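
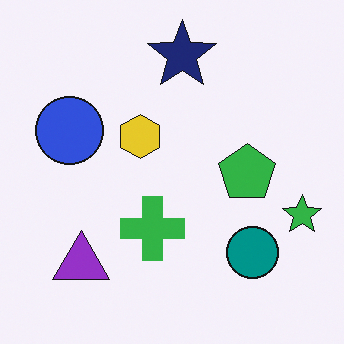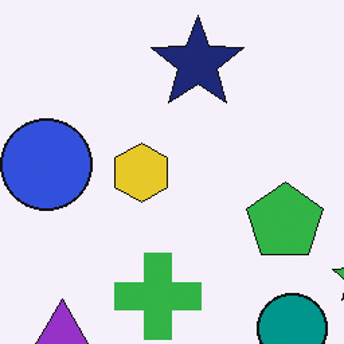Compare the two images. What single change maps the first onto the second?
It was cropped to a modestly smaller region and rescaled.

The visible shapes are larger and the field of view is narrower; shapes near the original edges may be partly or wholly outside the frame — a crop-and-rescale.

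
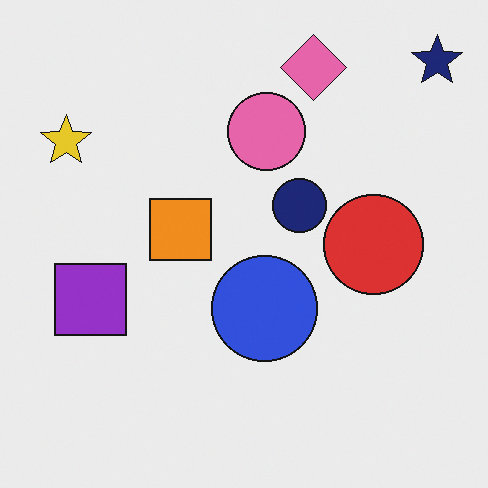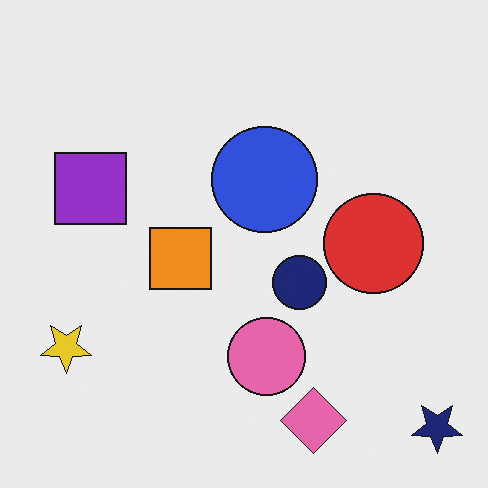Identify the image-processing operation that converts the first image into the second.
It was flipped vertically (top ↔ bottom).

The navy star is in the top-right of the first image and the bottom-right of the second — shapes on opposite sides of the horizontal midline have swapped in a mirror flip.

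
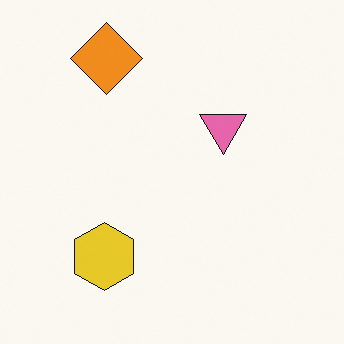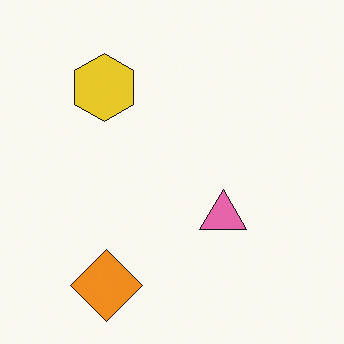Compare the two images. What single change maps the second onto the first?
The transformation is: flipped vertically (top ↔ bottom).

The orange diamond is in the bottom-left of the second image and the top-left of the first — shapes on opposite sides of the horizontal midline have swapped in a mirror flip.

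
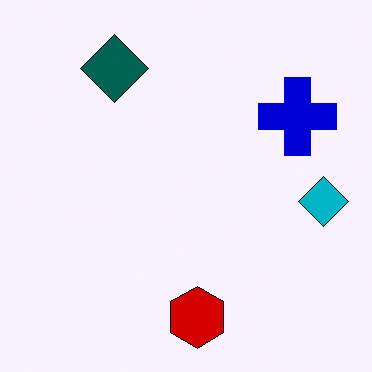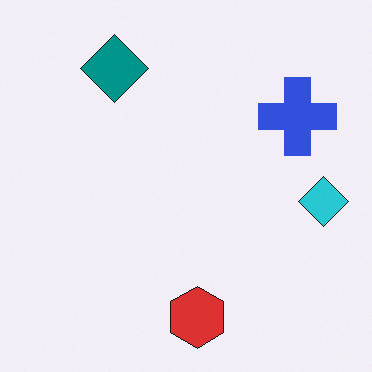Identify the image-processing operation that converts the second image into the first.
The first image is the second boosted in contrast.

Tones are pushed away from mid-grey across the whole image — a global contrast change.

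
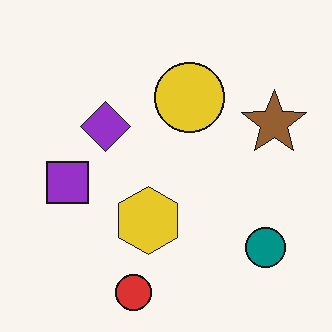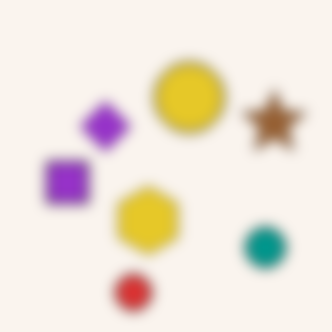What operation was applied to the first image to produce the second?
The image was heavily blurred.

Shape edges and outlines are uniformly softened across the whole image.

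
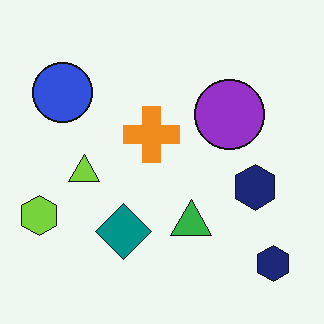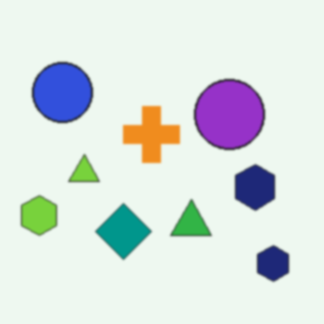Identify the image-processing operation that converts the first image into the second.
The second image is the first lightly blurred.

Shape edges and outlines are uniformly softened across the whole image.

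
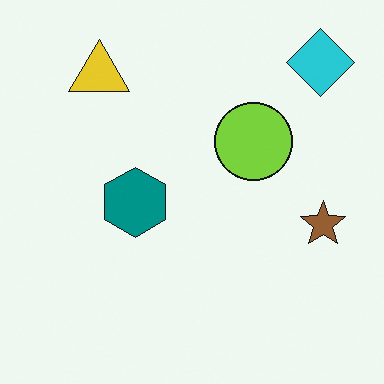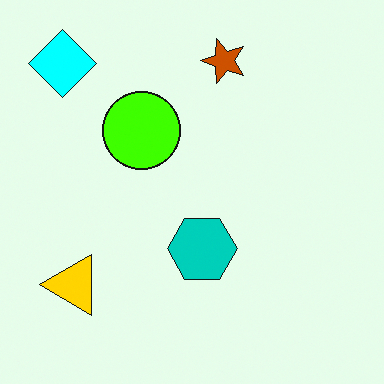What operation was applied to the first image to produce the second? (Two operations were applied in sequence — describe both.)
Made much more vivid (saturation change), then rotated 90° counter-clockwise.

All colors are more vivid — a global saturation change. The cyan diamond sits in the top-right of the first image and the top-left of the second — consistent with a whole-image 90° counter-clockwise rotation.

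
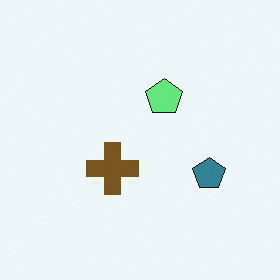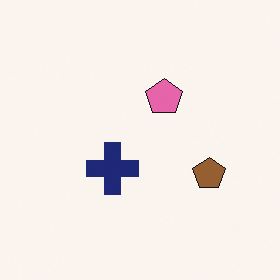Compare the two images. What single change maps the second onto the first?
The first image is the second hue-shifted through roughly half the color wheel.

Every shape's color has rotated by the same amount around the hue wheel — a uniform hue shift.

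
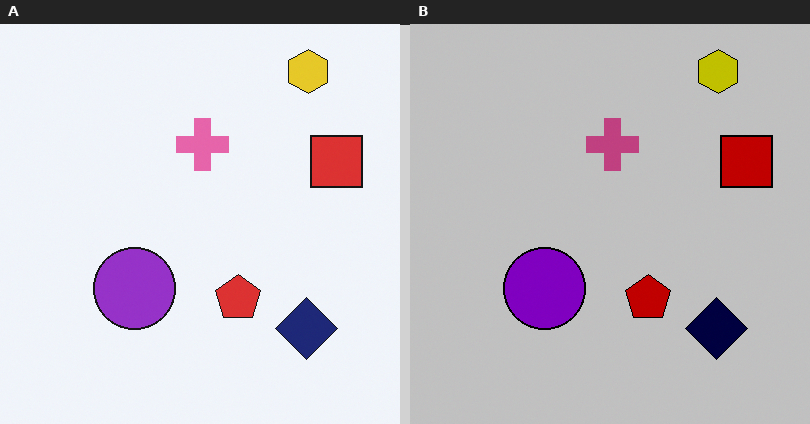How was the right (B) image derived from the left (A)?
It was aggressively posterized.

Each flat color has snapped to a coarser quantized level — most visibly, the near-white background has dropped to a flat grey.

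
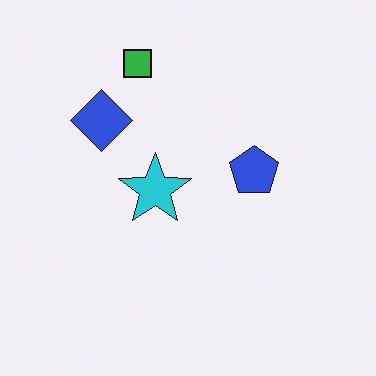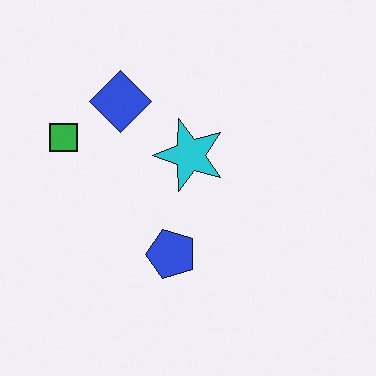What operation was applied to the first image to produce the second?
The second image is the first transposed (reflected across the top-left ↔ bottom-right diagonal).

Shapes have swapped their row and column positions — what was in the top-right is now in the bottom-left — a diagonal reflection.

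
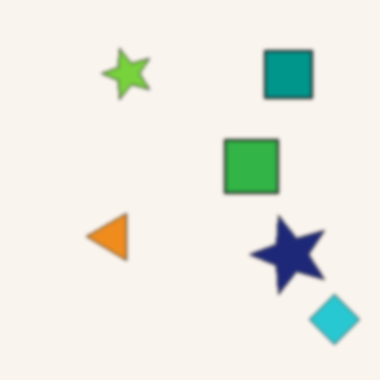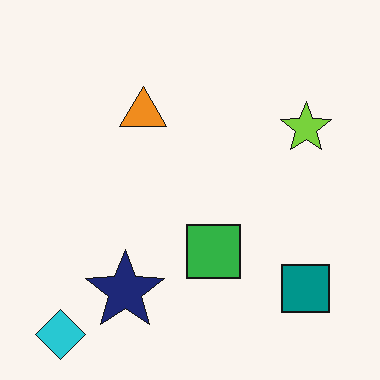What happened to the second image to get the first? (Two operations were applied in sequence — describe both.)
The transformation is: given a subtle gaussian blur, then rotated 90° counter-clockwise.

Shape edges and outlines are uniformly softened across the whole image. The cyan diamond sits in the bottom-left of the second image and the bottom-right of the first — consistent with a whole-image 90° counter-clockwise rotation.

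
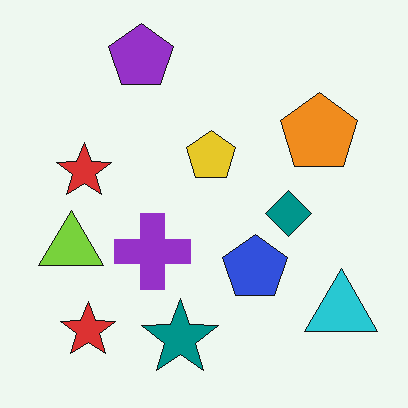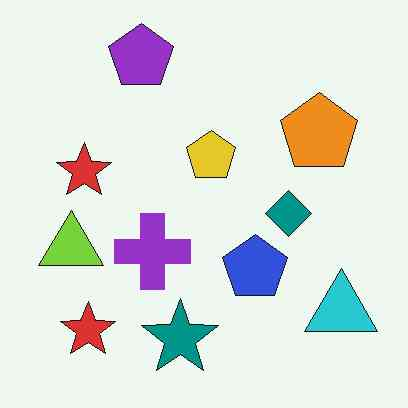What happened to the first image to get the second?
The transformation is: JPEG-compressed with visible artifacts.

Blocky 8×8 compression artifacts appear around shape edges and the flat background shows ringing — characteristic JPEG degradation.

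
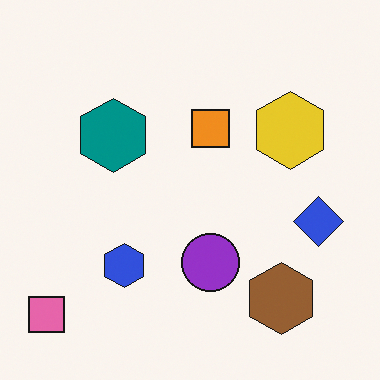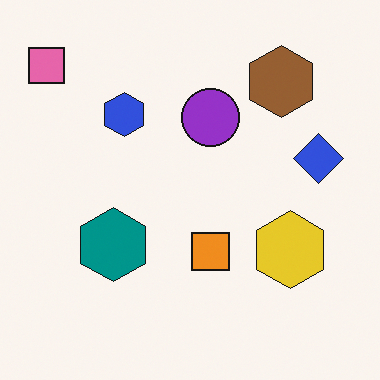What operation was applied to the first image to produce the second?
It was flipped vertically (top ↔ bottom).

The pink square is in the bottom-left of the first image and the top-left of the second — shapes on opposite sides of the horizontal midline have swapped in a mirror flip.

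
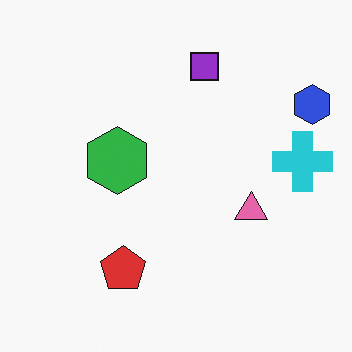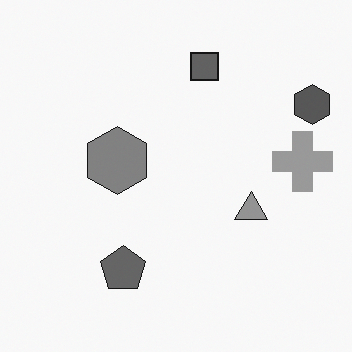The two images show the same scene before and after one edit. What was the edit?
The image was converted to grayscale.

All color is removed — every shape is now a shade of grey.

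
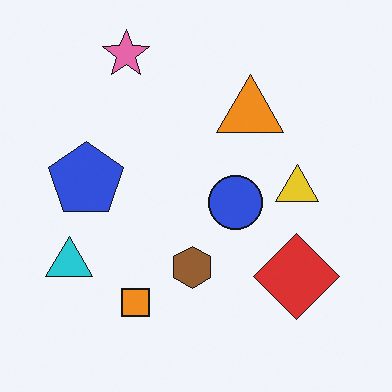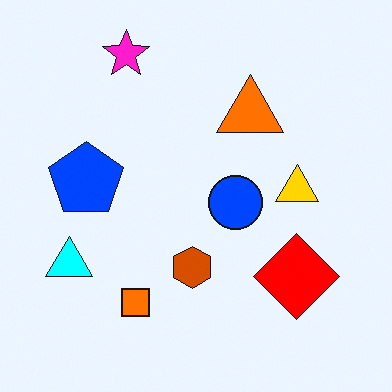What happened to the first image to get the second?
The image was made much more vivid (saturation change).

All colors are more vivid — a global saturation change.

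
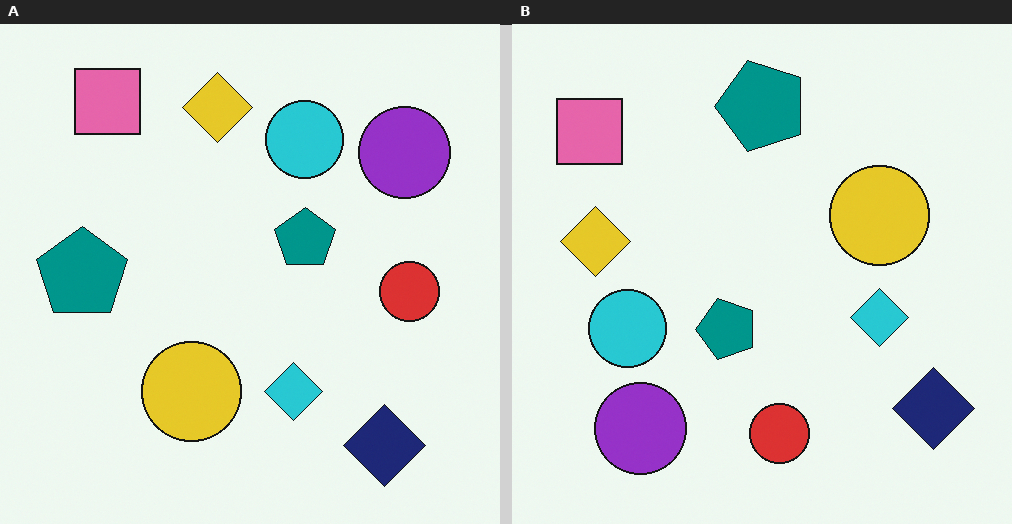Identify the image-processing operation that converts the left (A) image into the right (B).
This is the original image transposed (reflected across the top-left ↔ bottom-right diagonal).

Shapes have swapped their row and column positions — what was in the top-right is now in the bottom-left — a diagonal reflection.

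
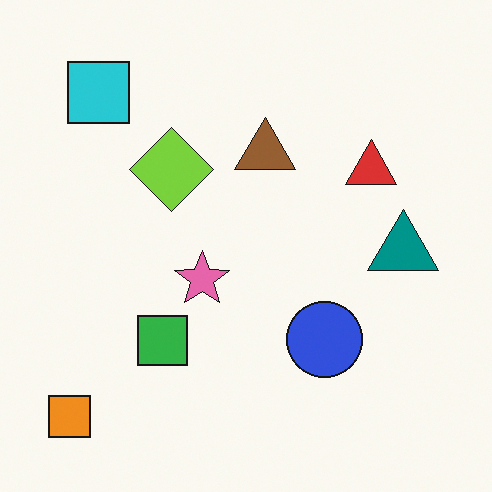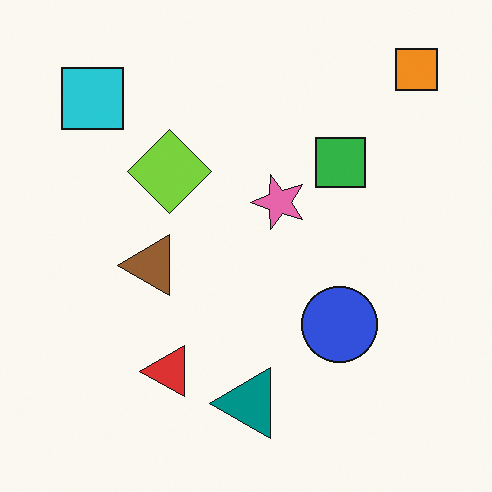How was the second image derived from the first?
This is the original image transposed (reflected across the top-left ↔ bottom-right diagonal).

Shapes have swapped their row and column positions — what was in the top-right is now in the bottom-left — a diagonal reflection.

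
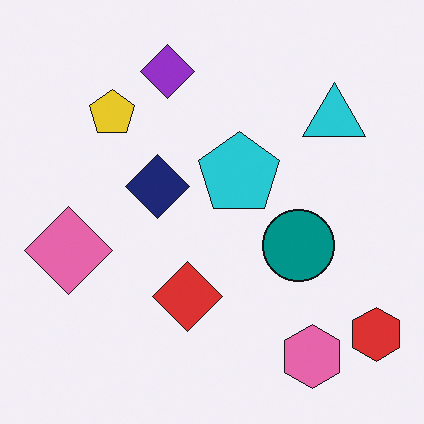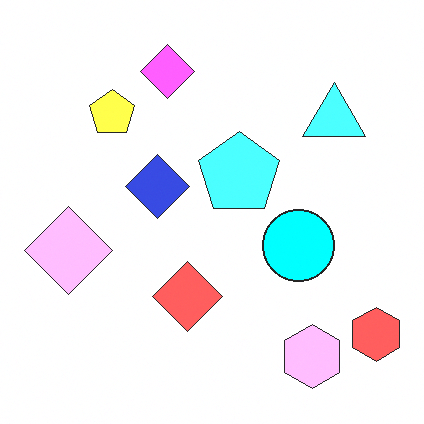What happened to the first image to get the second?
The transformation is: brightened a lot.

Every pixel — background and shapes alike — is uniformly brightened.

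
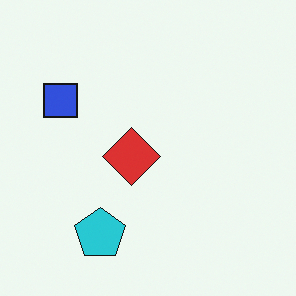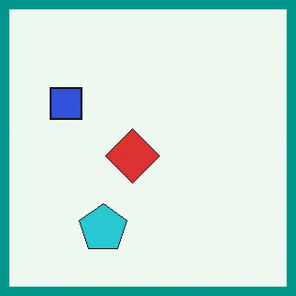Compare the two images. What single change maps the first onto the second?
The second image is the first framed with a teal border.

A solid teal frame runs around the edge of the second image, with the content slightly shrunk inside it.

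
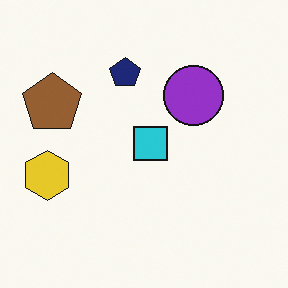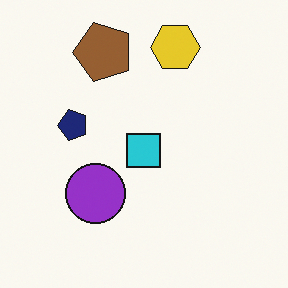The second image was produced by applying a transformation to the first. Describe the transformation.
The transformation is: transposed (reflected across the top-left ↔ bottom-right diagonal).

Shapes have swapped their row and column positions — what was in the top-right is now in the bottom-left — a diagonal reflection.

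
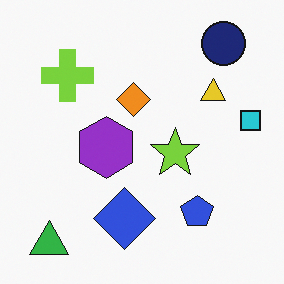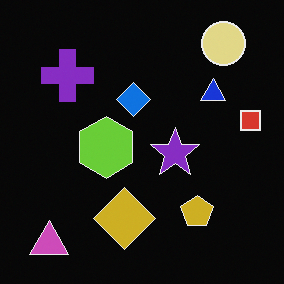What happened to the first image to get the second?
It was color-inverted (negative).

The light background has become dark and every shape's color is its complement — a photographic negative.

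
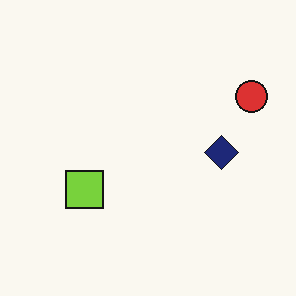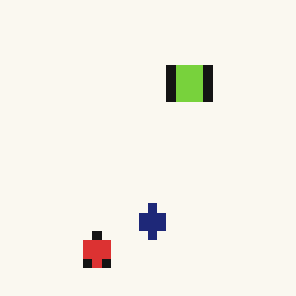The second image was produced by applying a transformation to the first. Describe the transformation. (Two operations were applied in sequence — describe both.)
The image was transposed (reflected across the top-left ↔ bottom-right diagonal), then heavily pixelated into large blocks.

Shapes have swapped their row and column positions — what was in the top-right is now in the bottom-left — a diagonal reflection. Shapes are reduced to large square blocks; fine edges and outlines are lost — a downscale-then-upscale (mosaic) effect.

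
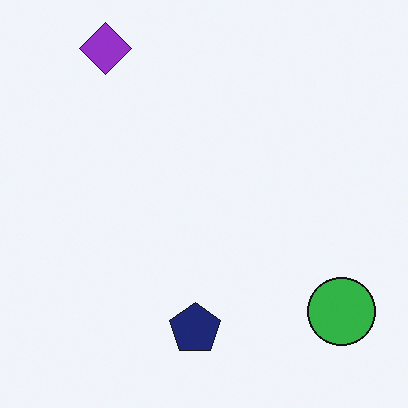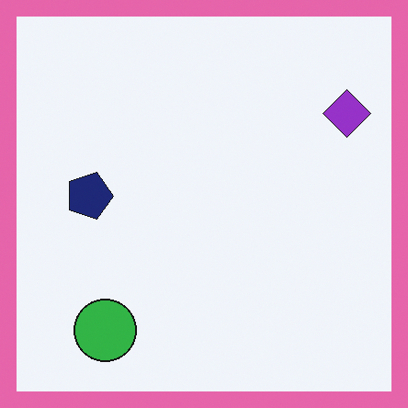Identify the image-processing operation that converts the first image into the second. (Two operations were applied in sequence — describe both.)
It was rotated 90° clockwise, then framed with a pink border.

The purple diamond sits in the top-left of the first image and the top-right of the second — consistent with a whole-image 90° clockwise rotation. A solid pink frame runs around the edge of the second image, with the content slightly shrunk inside it.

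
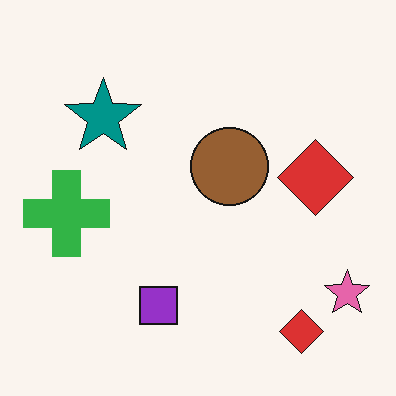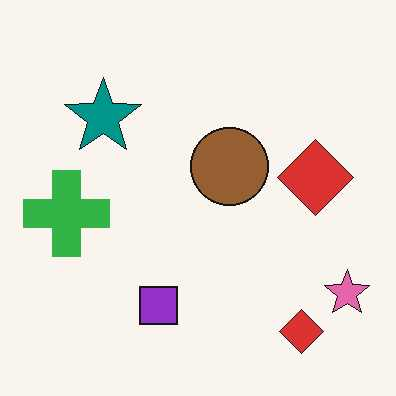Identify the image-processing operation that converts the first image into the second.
It was given moderate JPEG compression.

Blocky 8×8 compression artifacts appear around shape edges and the flat background shows ringing — characteristic JPEG degradation.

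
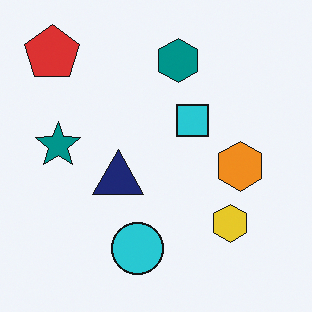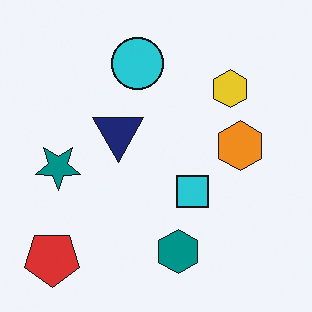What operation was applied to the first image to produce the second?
Flipped vertically (top ↔ bottom).

The red pentagon is in the top-left of the first image and the bottom-left of the second — shapes on opposite sides of the horizontal midline have swapped in a mirror flip.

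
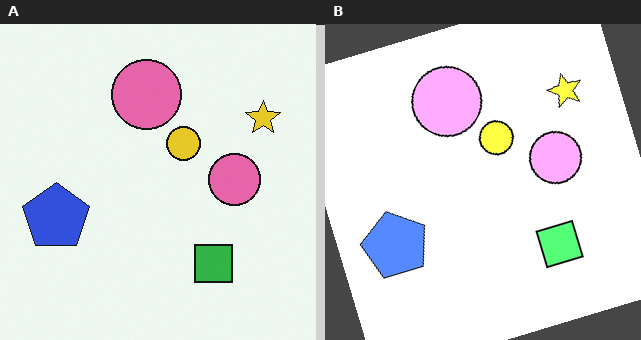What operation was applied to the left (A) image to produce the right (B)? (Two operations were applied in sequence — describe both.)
The transformation is: substantially brightened, then rotated counter-clockwise by a moderate amount.

Every pixel — background and shapes alike — is uniformly brightened. Every shape is tilted by the same angle and the image corners show triangular fill wedges — a whole-image rotation by a non-right angle.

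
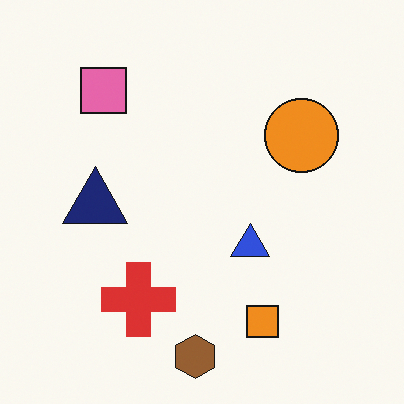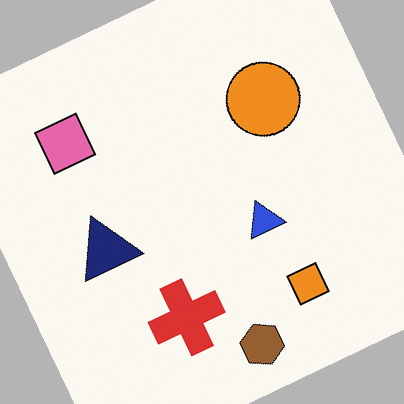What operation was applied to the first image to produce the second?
Rotated counter-clockwise by a moderate amount.

Every shape is tilted by the same angle and the image corners show triangular fill wedges — a whole-image rotation by a non-right angle.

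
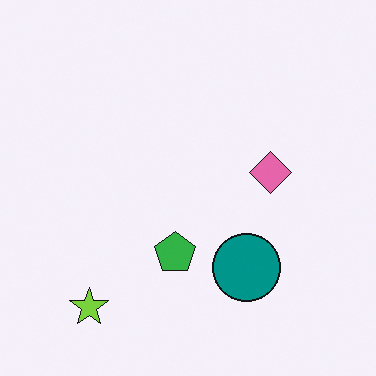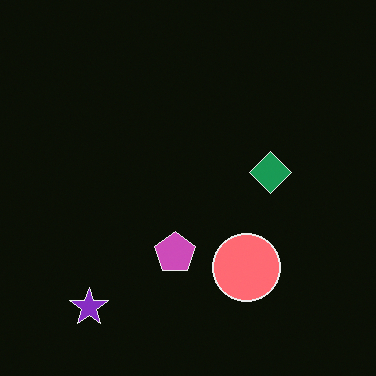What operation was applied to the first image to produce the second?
Color-inverted (negative).

The light background has become dark and every shape's color is its complement — a photographic negative.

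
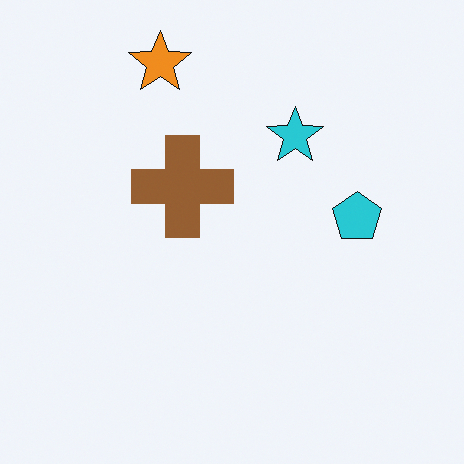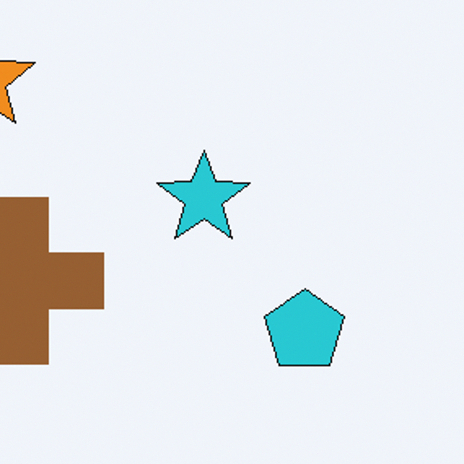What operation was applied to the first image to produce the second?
It was cropped tightly and scaled back up.

The visible shapes are larger and the field of view is narrower; shapes near the original edges may be partly or wholly outside the frame — a crop-and-rescale.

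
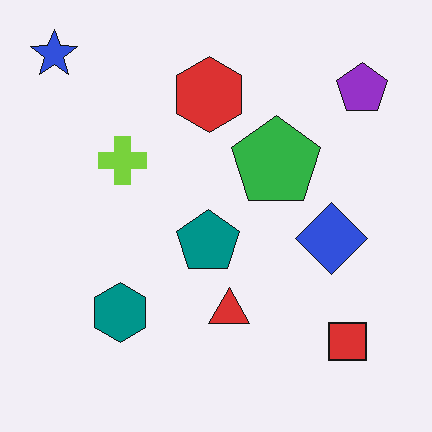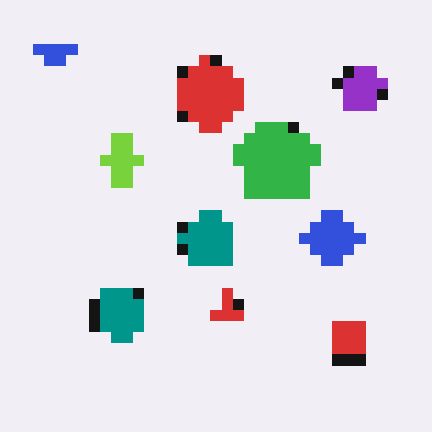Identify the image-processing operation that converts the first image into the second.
The second image is the first heavily pixelated into large blocks.

Shapes are reduced to large square blocks; fine edges and outlines are lost — a downscale-then-upscale (mosaic) effect.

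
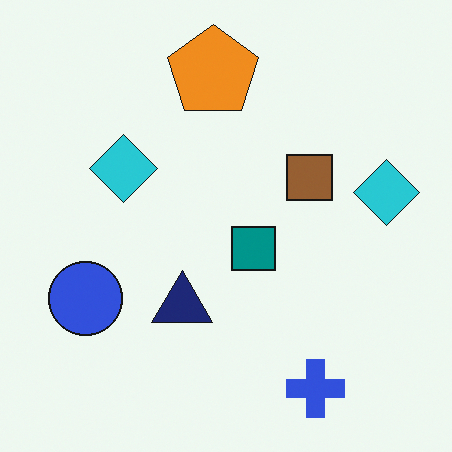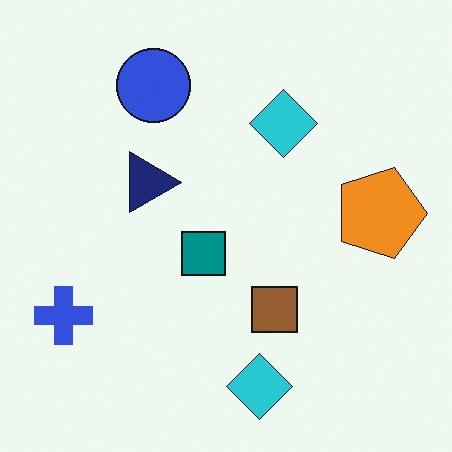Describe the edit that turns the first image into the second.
The second image is the first rotated 90° clockwise.

The blue cross sits in the bottom-right of the first image and the bottom-left of the second — consistent with a whole-image 90° clockwise rotation.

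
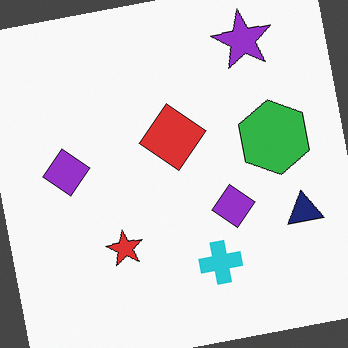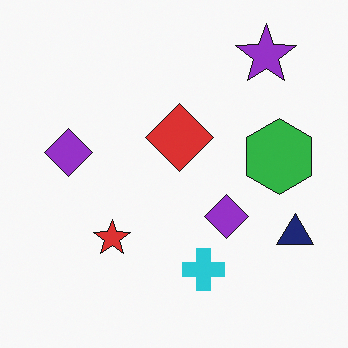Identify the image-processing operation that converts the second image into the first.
This is the original image rotated counter-clockwise by a few degrees.

Every shape is tilted by the same angle and the image corners show triangular fill wedges — a whole-image rotation by a non-right angle.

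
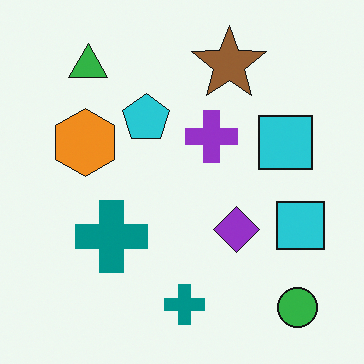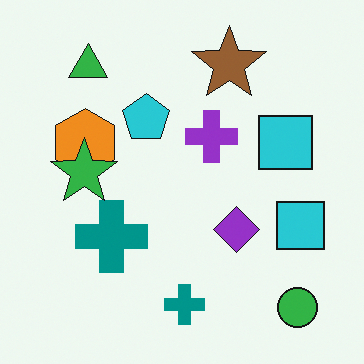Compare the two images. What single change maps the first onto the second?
The image was overlaid with an additional green star.

A green star appears in the second image that is absent from the first.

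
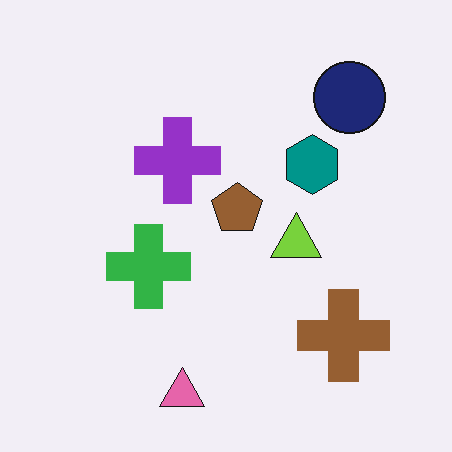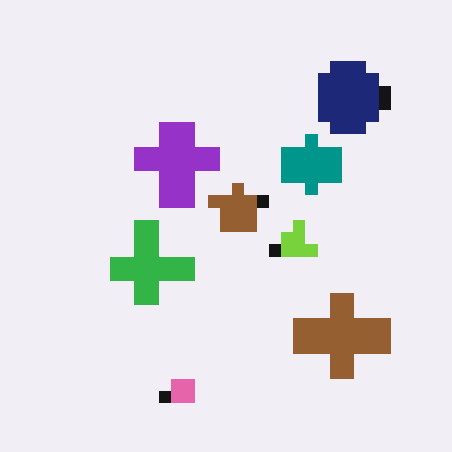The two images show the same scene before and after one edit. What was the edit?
The transformation is: coarsely pixelated.

Shapes are reduced to large square blocks; fine edges and outlines are lost — a downscale-then-upscale (mosaic) effect.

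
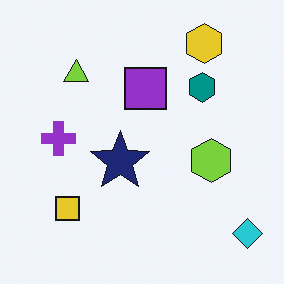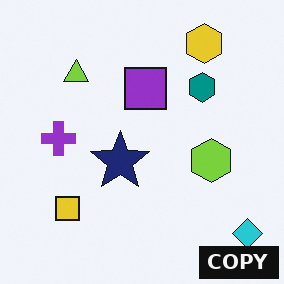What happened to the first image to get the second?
The second image is the first watermarked with the text "COPY" in the lower-right corner.

A dark label reading "COPY" appears in the lower-right corner.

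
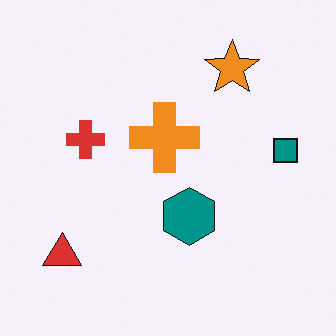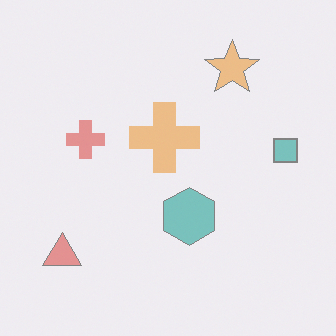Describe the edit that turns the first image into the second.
This is the original image washed out (contrast reduced).

Tones are pushed toward mid-grey across the whole image — a global contrast change.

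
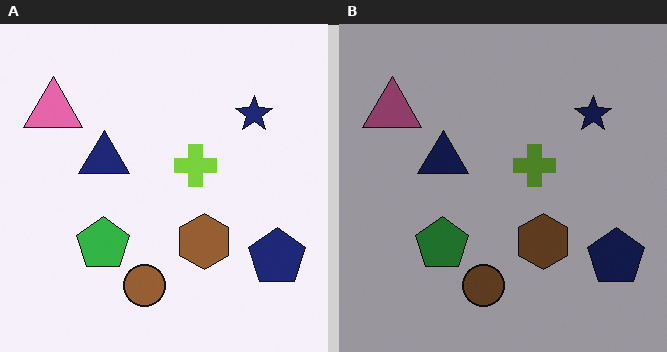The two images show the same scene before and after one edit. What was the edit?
The image was substantially darkened.

Every pixel — background and shapes alike — is uniformly darkened.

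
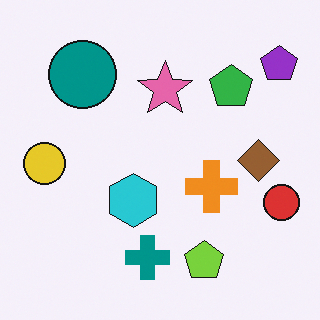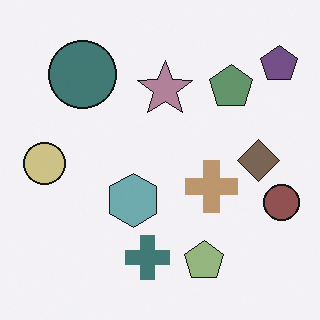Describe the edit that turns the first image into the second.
The transformation is: made much more muted (saturation change).

All colors are more muted and greyish — a global saturation change.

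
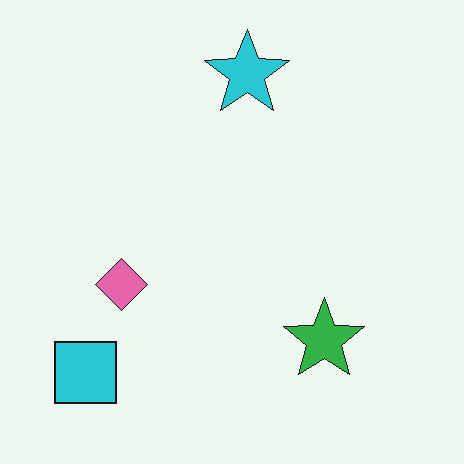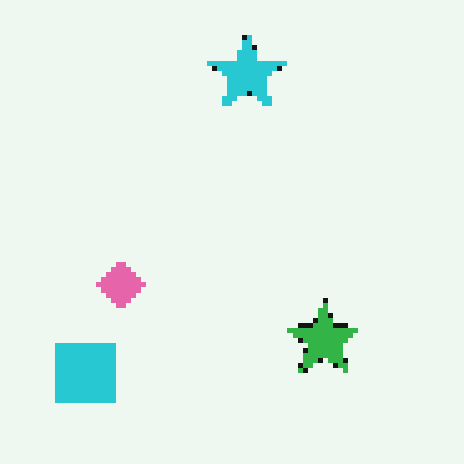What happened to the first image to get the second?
This is the original image mildly pixelated.

Shapes are reduced to large square blocks; fine edges and outlines are lost — a downscale-then-upscale (mosaic) effect.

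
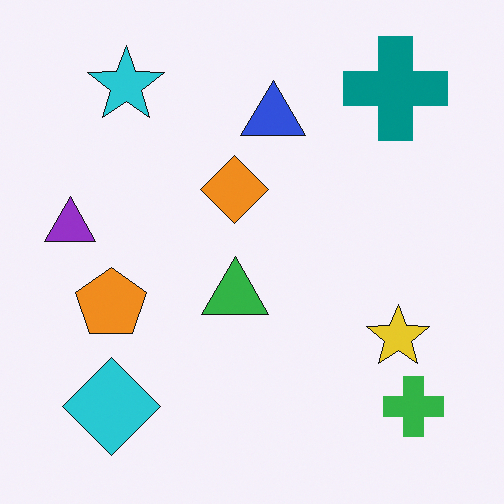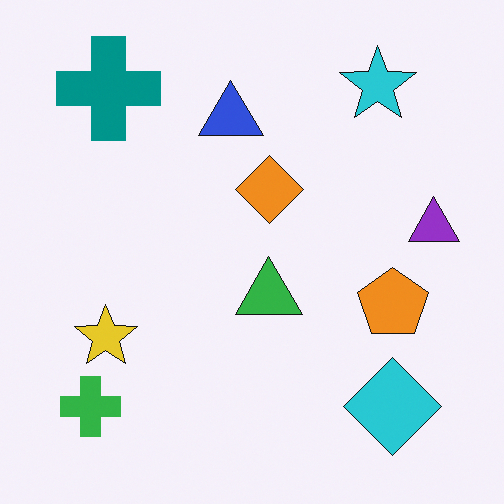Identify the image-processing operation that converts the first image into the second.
This is the original image flipped horizontally (left ↔ right).

The purple triangle is in the left of the first image and the right of the second — shapes on opposite sides of the vertical midline have swapped in a mirror flip.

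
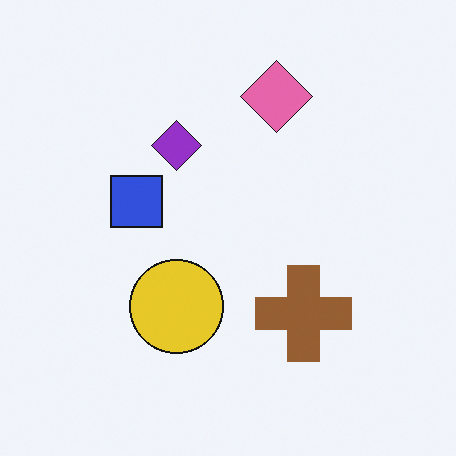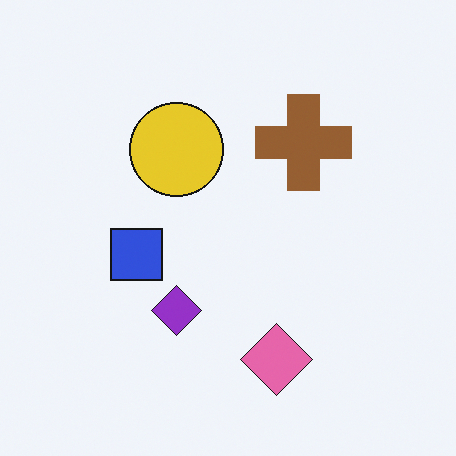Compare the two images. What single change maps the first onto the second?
The image was flipped vertically (top ↔ bottom).

The pink diamond is in the top of the first image and the bottom of the second — shapes on opposite sides of the horizontal midline have swapped in a mirror flip.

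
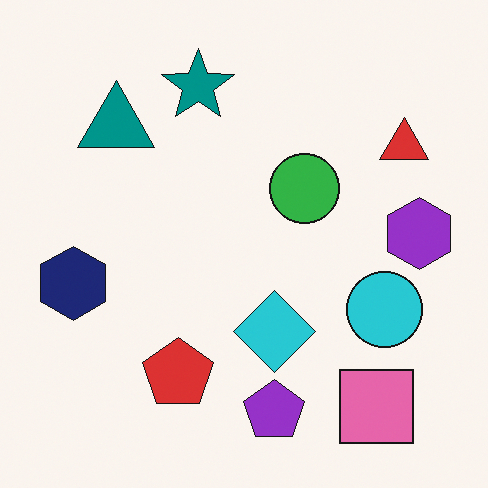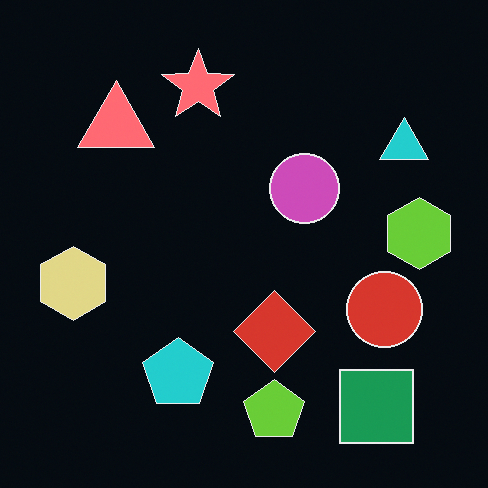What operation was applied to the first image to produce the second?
Color-inverted (negative).

The light background has become dark and every shape's color is its complement — a photographic negative.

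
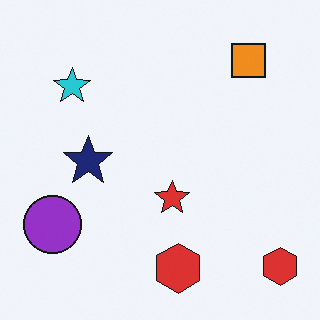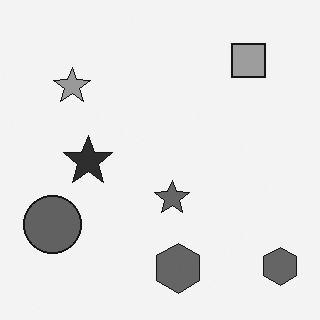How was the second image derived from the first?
It was converted to grayscale.

All color is removed — every shape is now a shade of grey.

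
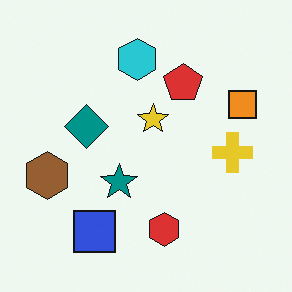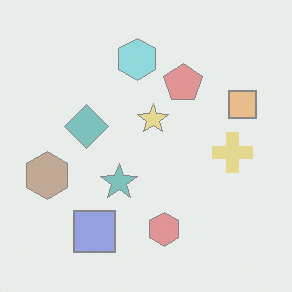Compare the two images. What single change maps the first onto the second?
It was given much lower contrast.

Tones are pushed toward mid-grey across the whole image — a global contrast change.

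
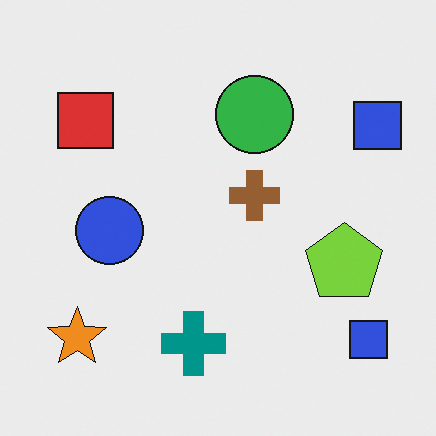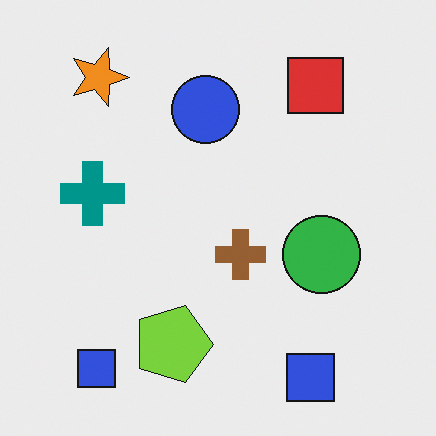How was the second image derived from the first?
It was rotated 90° clockwise.

The orange star sits in the bottom-left of the first image and the top-left of the second — consistent with a whole-image 90° clockwise rotation.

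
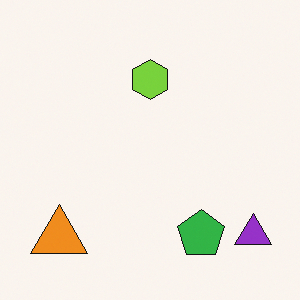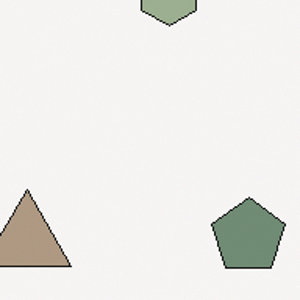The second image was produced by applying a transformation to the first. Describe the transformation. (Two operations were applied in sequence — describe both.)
Cropped slightly and scaled back up, then made much more muted (saturation change).

The visible shapes are larger and the field of view is narrower; shapes near the original edges may be partly or wholly outside the frame — a crop-and-rescale. All colors are more muted and greyish — a global saturation change.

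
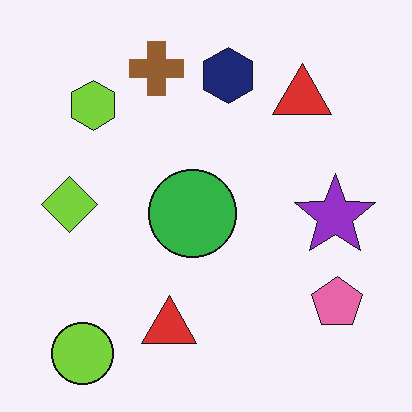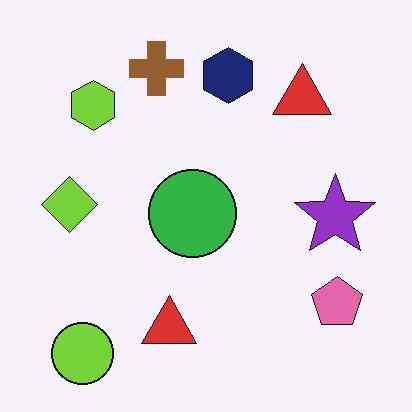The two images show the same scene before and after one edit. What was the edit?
JPEG-compressed with visible artifacts.

Blocky 8×8 compression artifacts appear around shape edges and the flat background shows ringing — characteristic JPEG degradation.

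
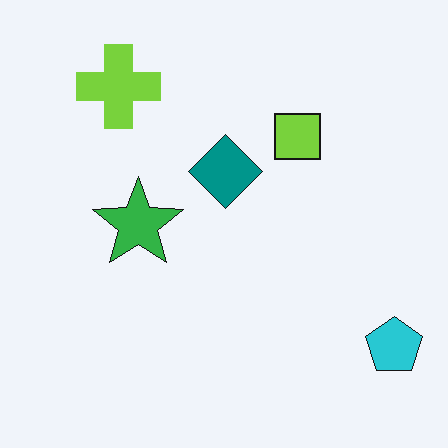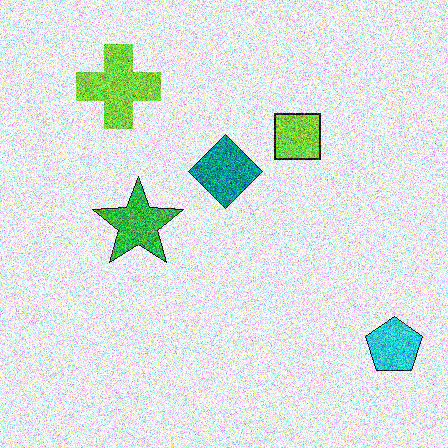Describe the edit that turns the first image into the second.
The second image is the first degraded with heavy additive noise.

Random speckle covers the whole image, including the flat background.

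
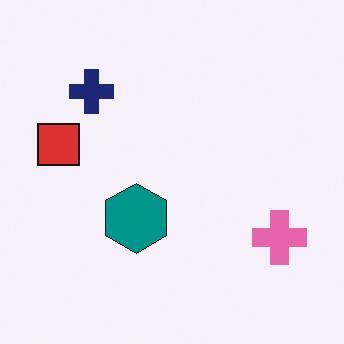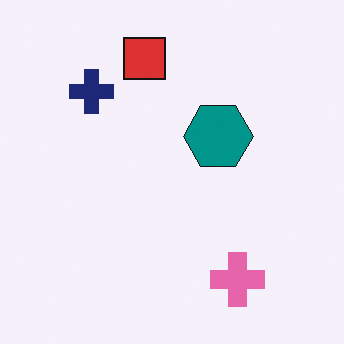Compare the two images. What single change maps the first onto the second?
The transformation is: transposed (reflected across the top-left ↔ bottom-right diagonal).

Shapes have swapped their row and column positions — what was in the top-right is now in the bottom-left — a diagonal reflection.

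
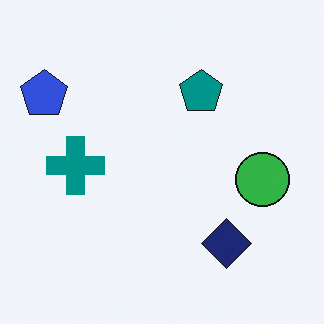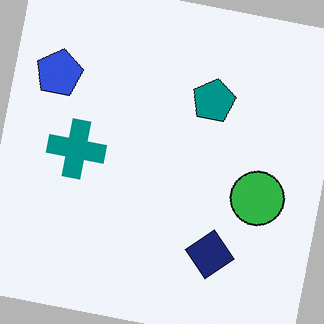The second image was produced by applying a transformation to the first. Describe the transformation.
The second image is the first rotated clockwise by a few degrees.

Every shape is tilted by the same angle and the image corners show triangular fill wedges — a whole-image rotation by a non-right angle.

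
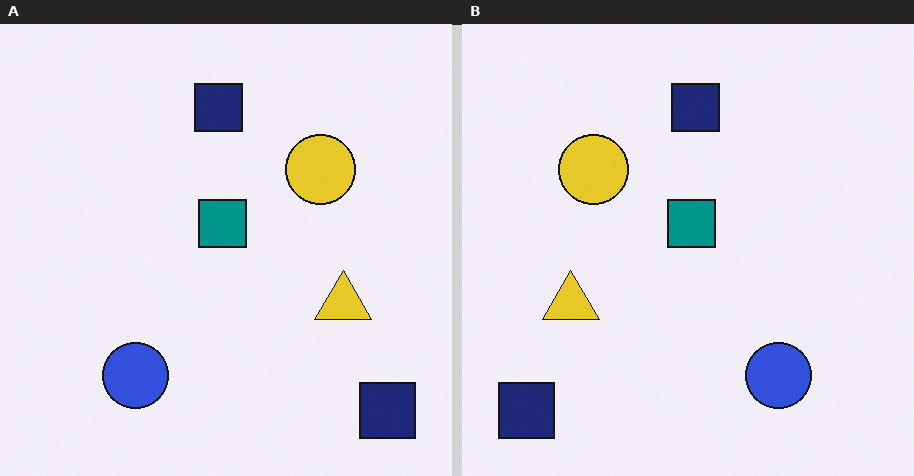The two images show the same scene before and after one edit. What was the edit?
Flipped horizontally (left ↔ right).

The yellow triangle is in the right of the left (A) image and the left of the right (B) — shapes on opposite sides of the vertical midline have swapped in a mirror flip.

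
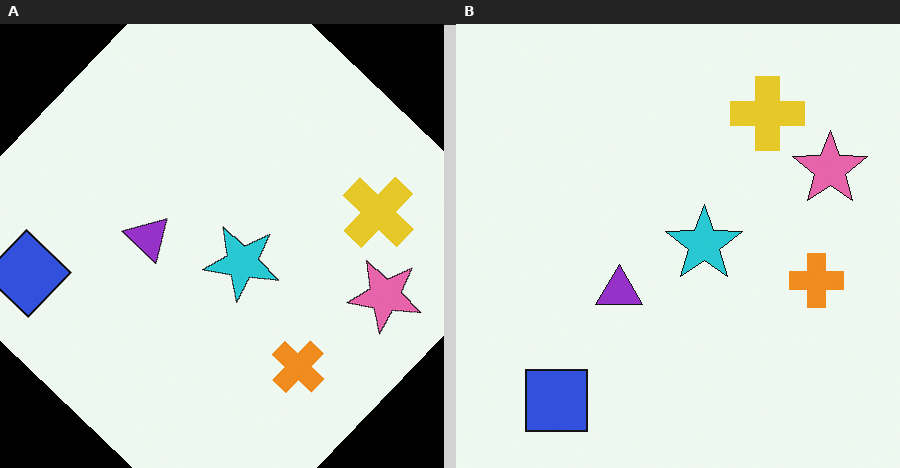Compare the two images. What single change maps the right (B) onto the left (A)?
Rotated clockwise by a large amount — several tens of degrees.

Every shape is tilted by the same angle and the image corners show triangular fill wedges — a whole-image rotation by a non-right angle.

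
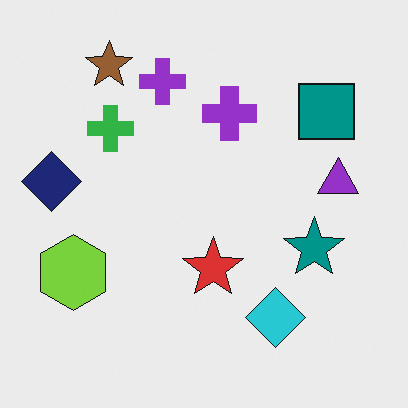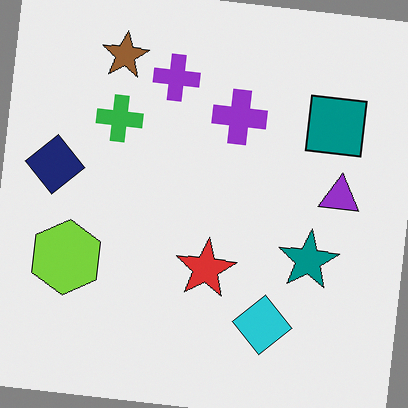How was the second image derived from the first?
The image was rotated clockwise by a few degrees.

Every shape is tilted by the same angle and the image corners show triangular fill wedges — a whole-image rotation by a non-right angle.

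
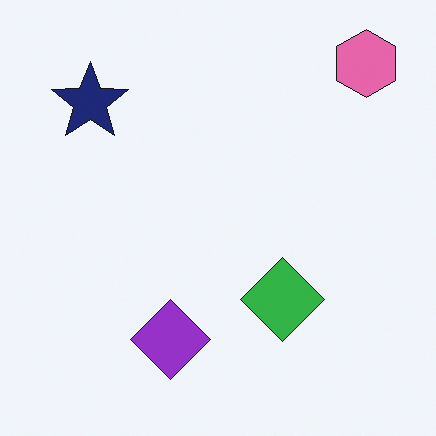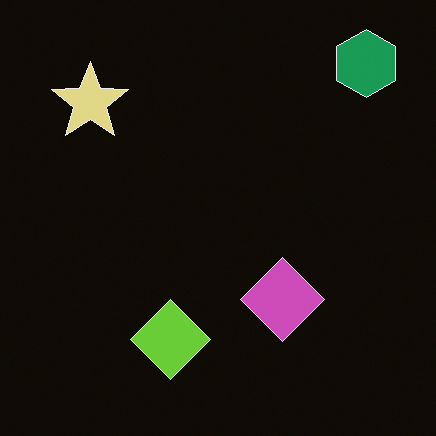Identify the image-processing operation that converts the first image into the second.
Color-inverted (negative).

The light background has become dark and every shape's color is its complement — a photographic negative.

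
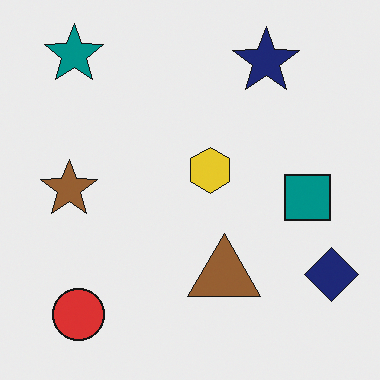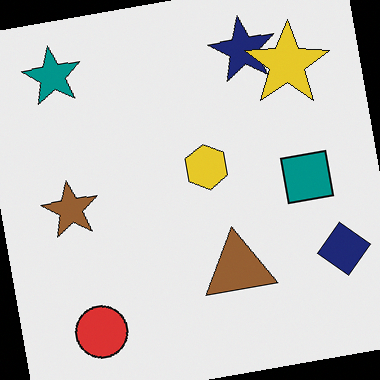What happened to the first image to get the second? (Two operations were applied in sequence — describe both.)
It was rotated counter-clockwise by a small amount, then overlaid with an additional yellow star.

Every shape is tilted by the same angle and the image corners show triangular fill wedges — a whole-image rotation by a non-right angle. A yellow star appears in the second image that is absent from the first.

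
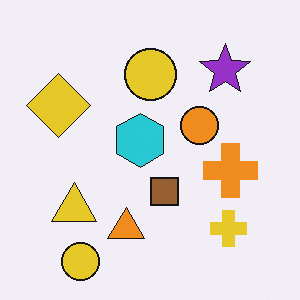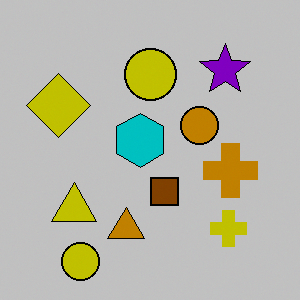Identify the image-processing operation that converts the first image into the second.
This is the original image heavily posterized to just a handful of flat colors.

Each flat color has snapped to a coarser quantized level — most visibly, the near-white background has dropped to a flat grey.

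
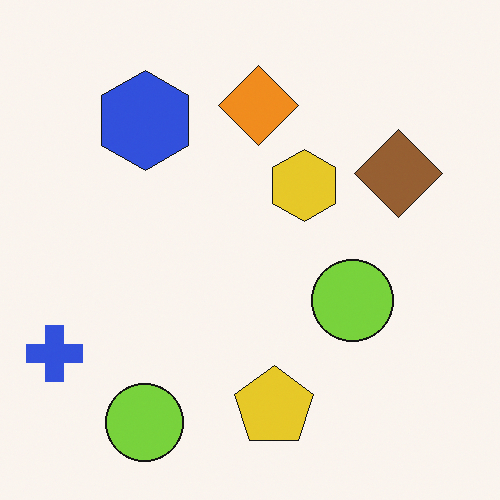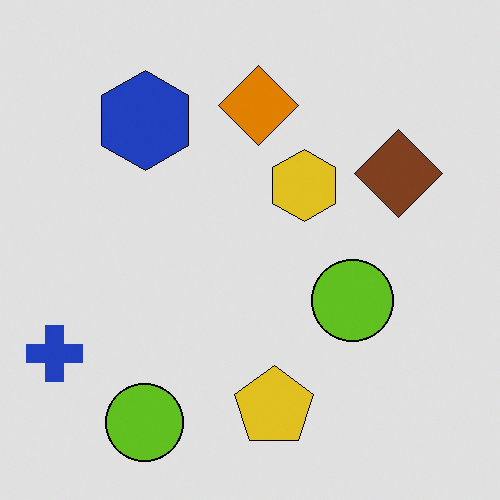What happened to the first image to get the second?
Moderately posterized.

Each flat color has snapped to a coarser quantized level — most visibly, the near-white background has dropped to a flat grey.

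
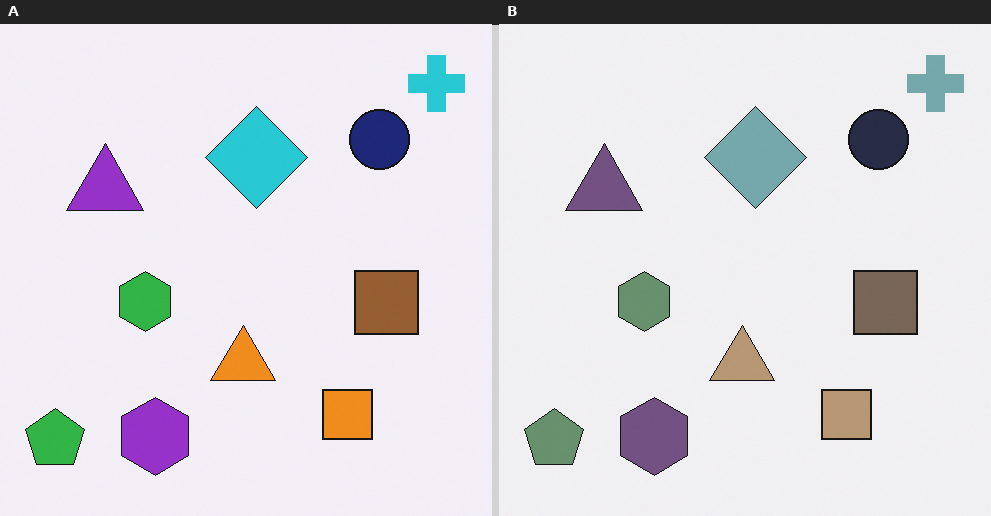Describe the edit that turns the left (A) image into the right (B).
Made much more muted (saturation change).

All colors are more muted and greyish — a global saturation change.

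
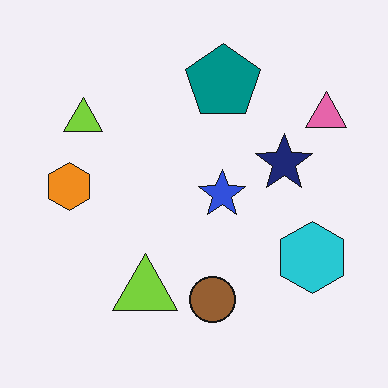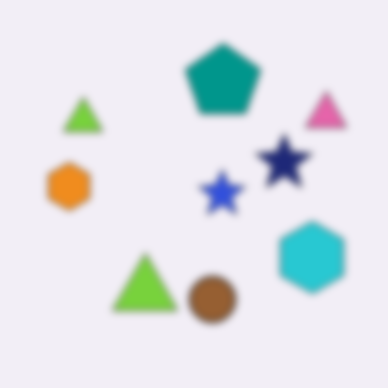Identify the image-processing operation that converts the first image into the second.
The second image is the first noticeably gaussian-blurred.

Shape edges and outlines are uniformly softened across the whole image.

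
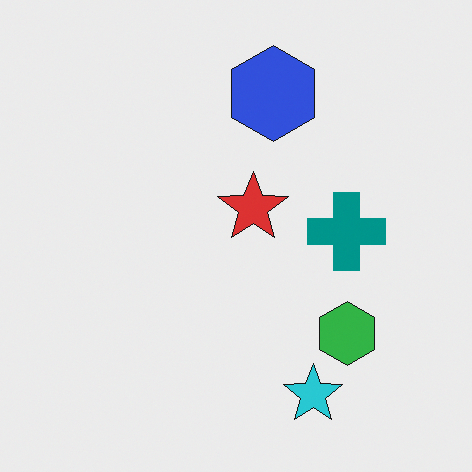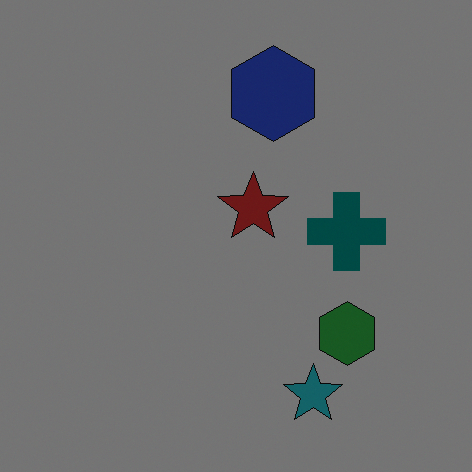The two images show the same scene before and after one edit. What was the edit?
The second image is the first substantially darkened.

Every pixel — background and shapes alike — is uniformly darkened.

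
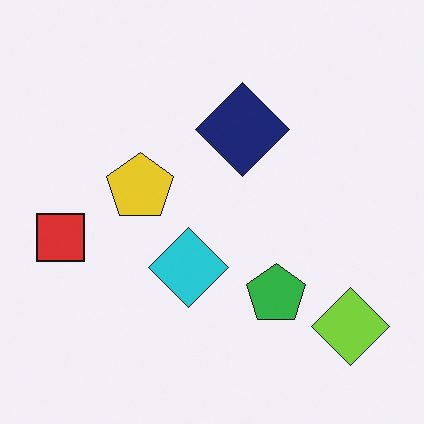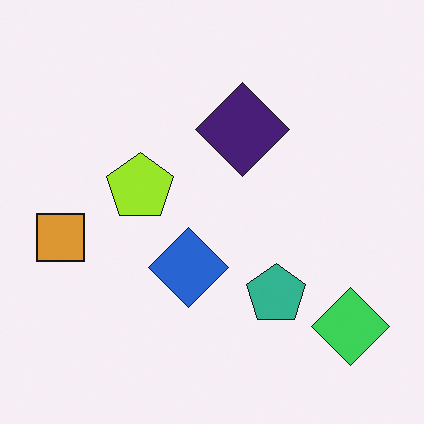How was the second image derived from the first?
This is the original image hue-shifted by a small amount.

Every shape's color has rotated by the same amount around the hue wheel — a uniform hue shift.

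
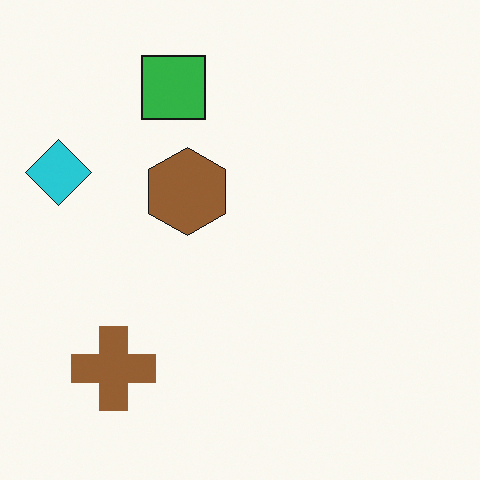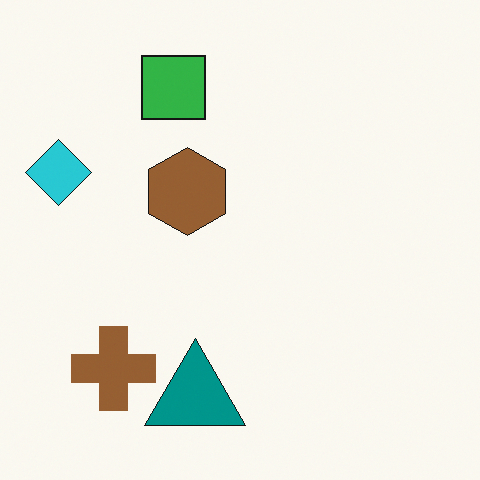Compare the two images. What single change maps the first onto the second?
The image was overlaid with an additional teal triangle.

A teal triangle appears in the second image that is absent from the first.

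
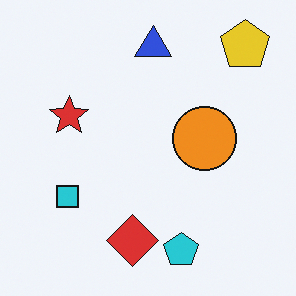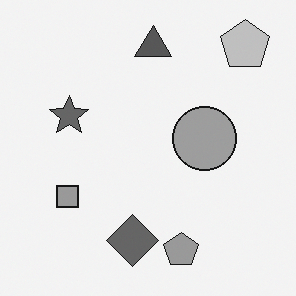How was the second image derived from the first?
Converted to grayscale.

All color is removed — every shape is now a shade of grey.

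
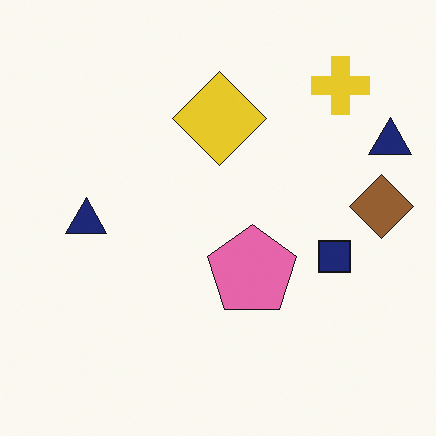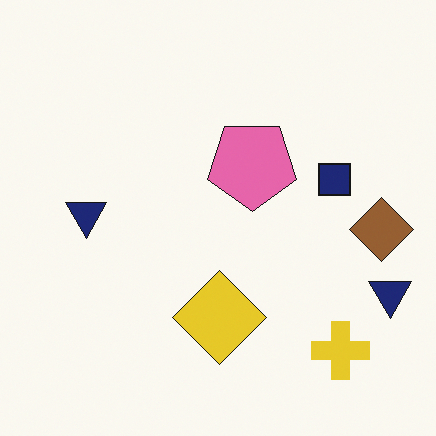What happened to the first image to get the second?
It was flipped vertically (top ↔ bottom).

The yellow cross is in the top-right of the first image and the bottom-right of the second — shapes on opposite sides of the horizontal midline have swapped in a mirror flip.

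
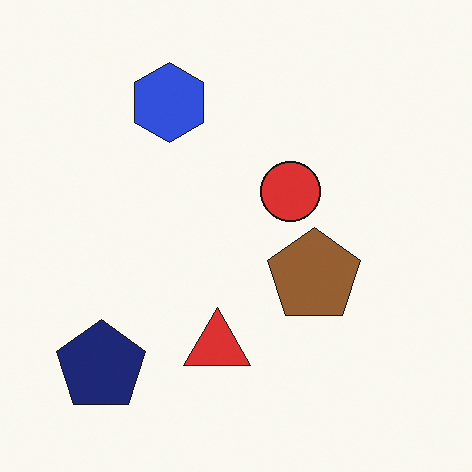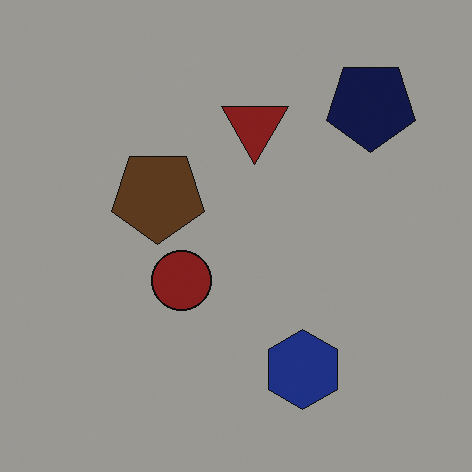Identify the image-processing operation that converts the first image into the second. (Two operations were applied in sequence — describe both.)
This is the original image rotated 180°, then substantially darkened.

The navy pentagon sits in the bottom-left of the first image and the top-right of the second — consistent with a whole-image 180° rotation. Every pixel — background and shapes alike — is uniformly darkened.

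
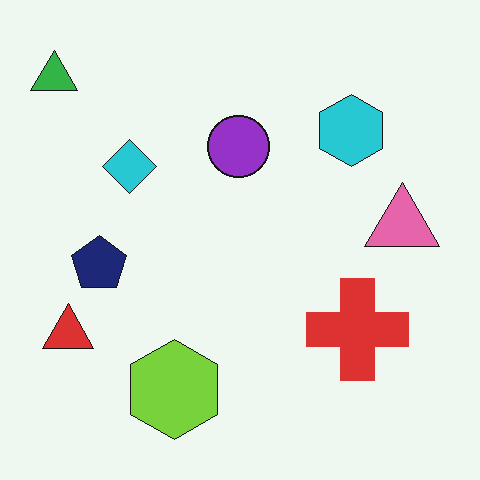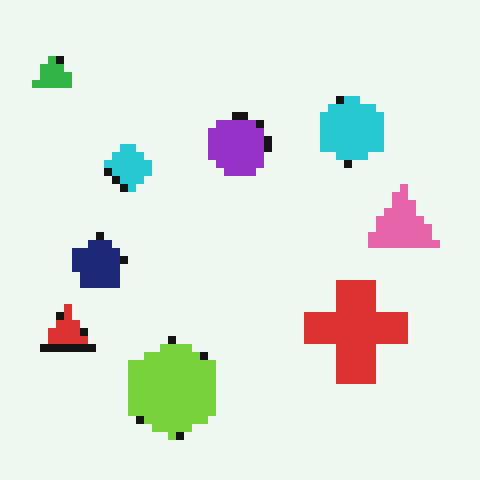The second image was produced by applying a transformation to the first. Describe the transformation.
The transformation is: moderately pixelated.

Shapes are reduced to large square blocks; fine edges and outlines are lost — a downscale-then-upscale (mosaic) effect.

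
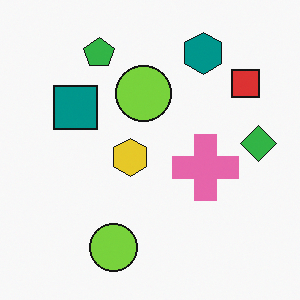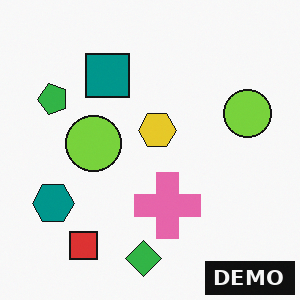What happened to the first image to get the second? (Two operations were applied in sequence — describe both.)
Transposed (reflected across the top-left ↔ bottom-right diagonal), then watermarked with the text "DEMO" in the lower-right corner.

Shapes have swapped their row and column positions — what was in the top-right is now in the bottom-left — a diagonal reflection. A dark label reading "DEMO" appears in the lower-right corner.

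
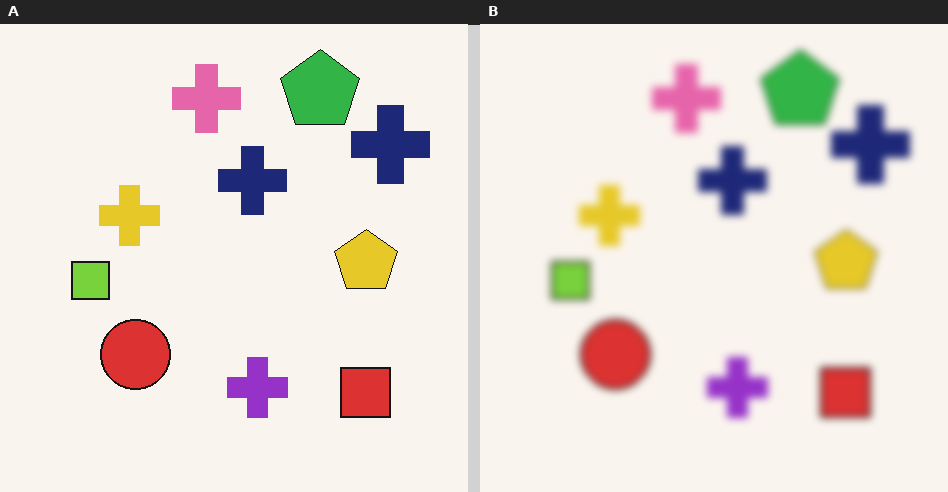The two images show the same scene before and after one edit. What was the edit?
The transformation is: moderately blurred.

Shape edges and outlines are uniformly softened across the whole image.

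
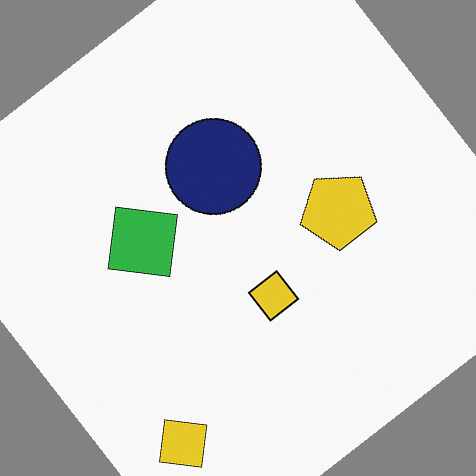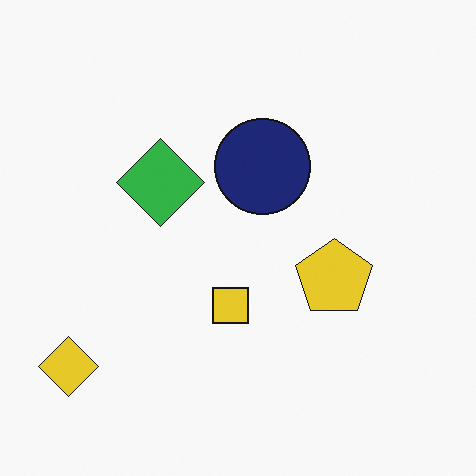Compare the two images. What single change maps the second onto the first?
The first image is the second rotated counter-clockwise by a large amount — several tens of degrees.

Every shape is tilted by the same angle and the image corners show triangular fill wedges — a whole-image rotation by a non-right angle.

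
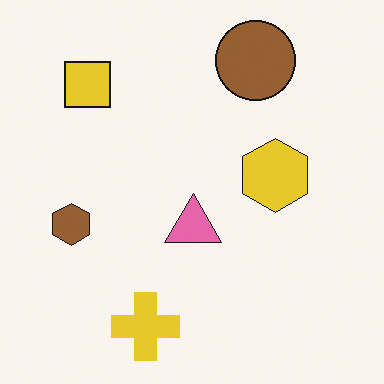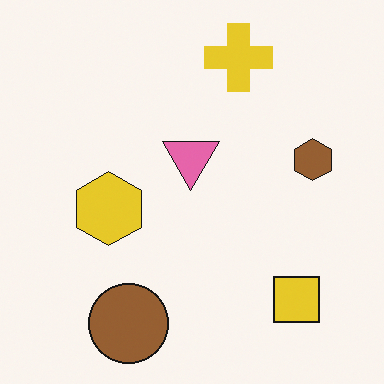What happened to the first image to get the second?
This is the original image rotated 180°.

The yellow square sits in the top-left of the first image and the bottom-right of the second — consistent with a whole-image 180° rotation.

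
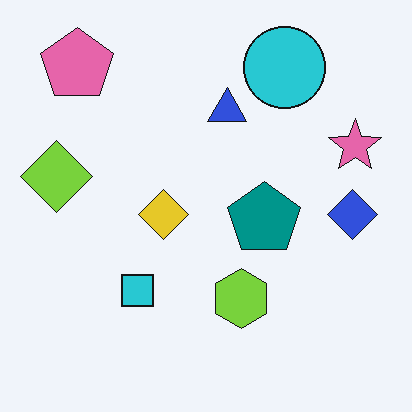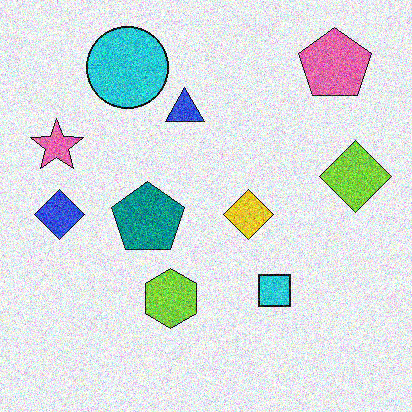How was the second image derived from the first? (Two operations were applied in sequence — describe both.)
This is the original image degraded with heavy additive noise, then flipped horizontally (left ↔ right).

Random speckle covers the whole image, including the flat background. The lime diamond is in the left of the first image and the right of the second — shapes on opposite sides of the vertical midline have swapped in a mirror flip.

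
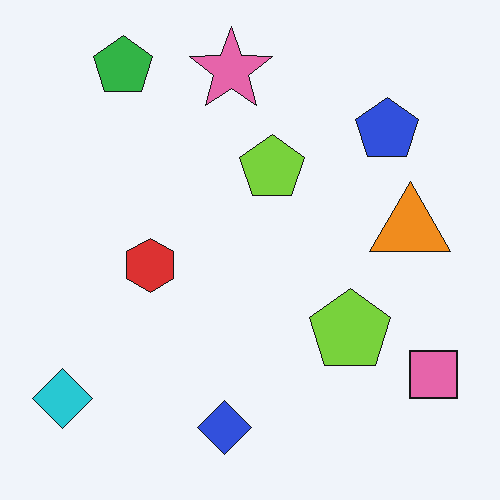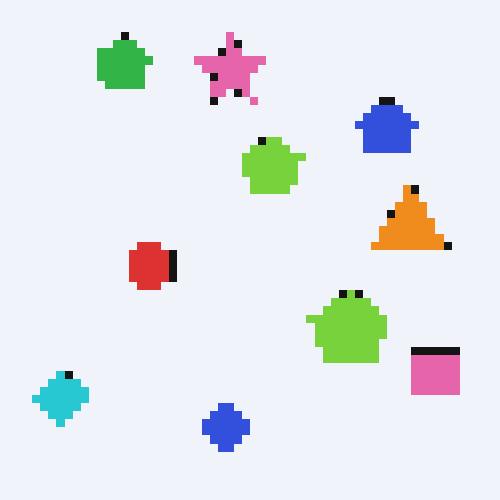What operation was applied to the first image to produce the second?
The second image is the first moderately pixelated.

Shapes are reduced to large square blocks; fine edges and outlines are lost — a downscale-then-upscale (mosaic) effect.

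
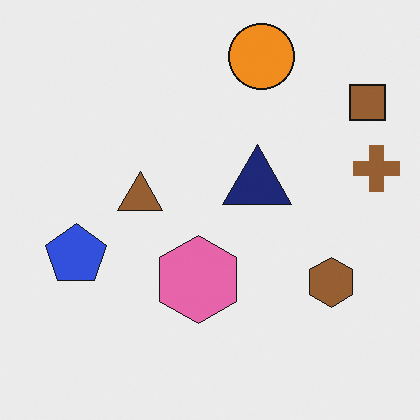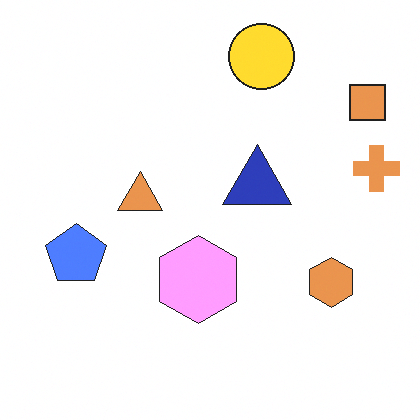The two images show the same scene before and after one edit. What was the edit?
Noticeably brightened.

Every pixel — background and shapes alike — is uniformly brightened.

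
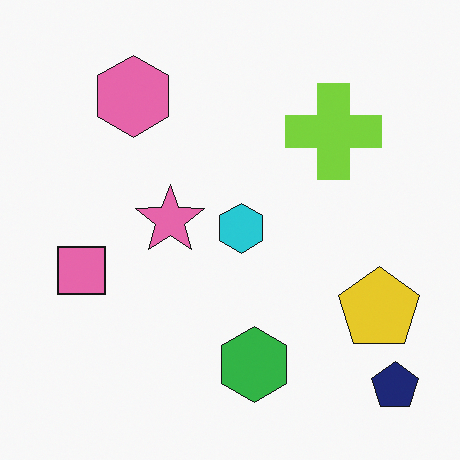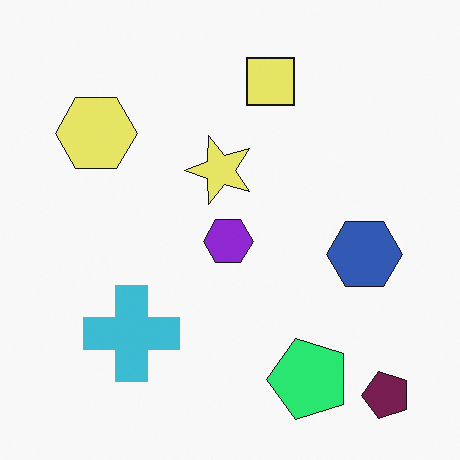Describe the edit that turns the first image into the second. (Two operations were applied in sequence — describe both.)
The second image is the first transposed (reflected across the top-left ↔ bottom-right diagonal), then hue-shifted by a moderate amount.

Shapes have swapped their row and column positions — what was in the top-right is now in the bottom-left — a diagonal reflection. Every shape's color has rotated by the same amount around the hue wheel — a uniform hue shift.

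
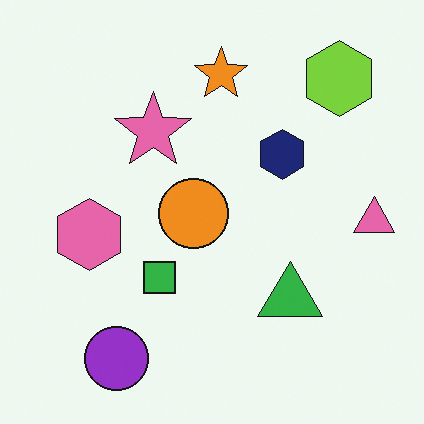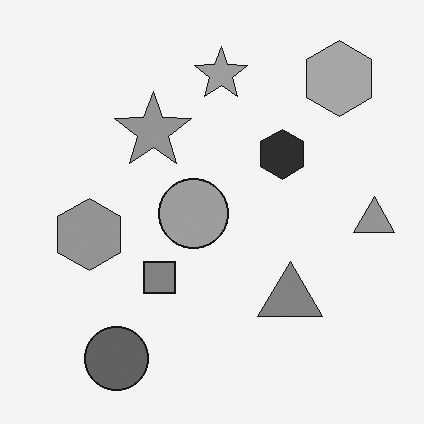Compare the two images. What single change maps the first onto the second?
The transformation is: converted to grayscale.

All color is removed — every shape is now a shade of grey.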